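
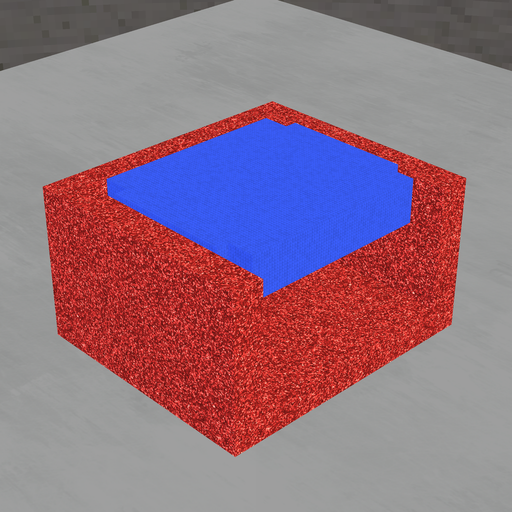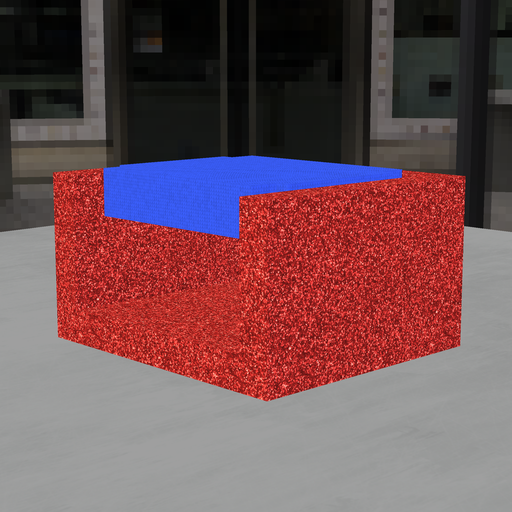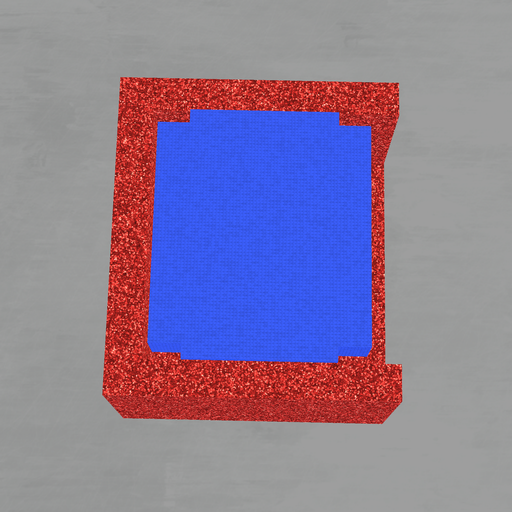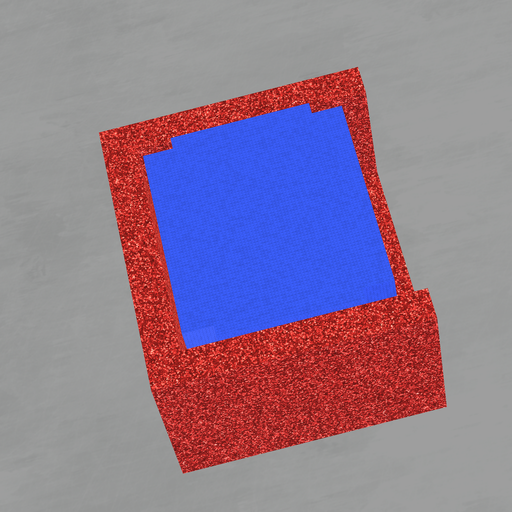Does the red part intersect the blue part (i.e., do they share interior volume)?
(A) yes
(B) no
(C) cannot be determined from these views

(B) no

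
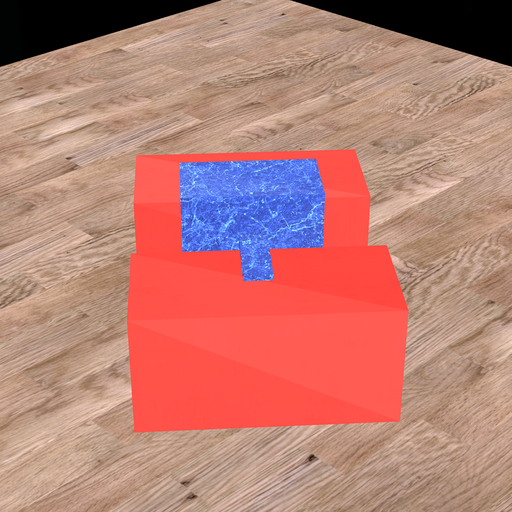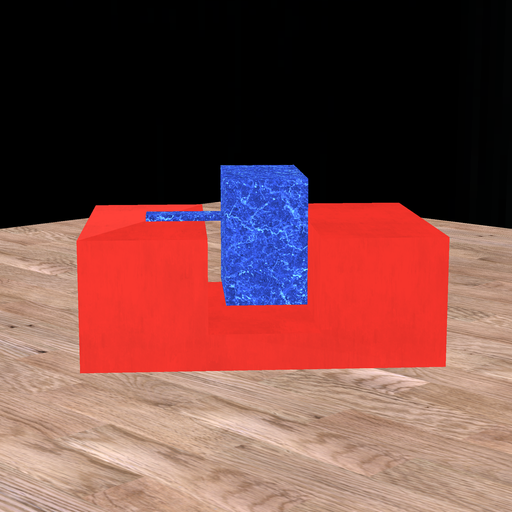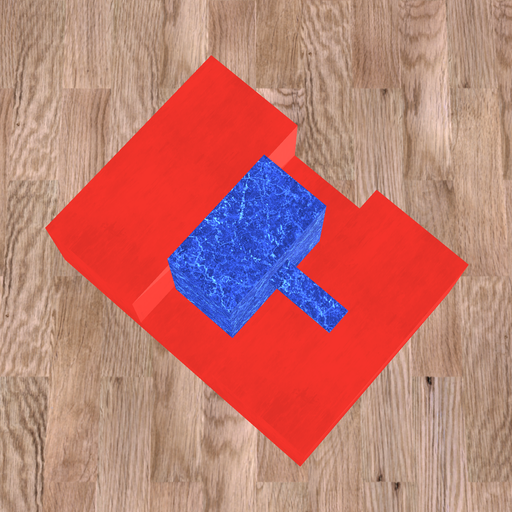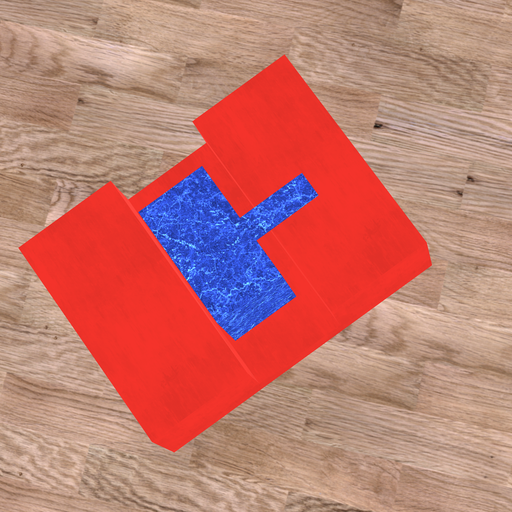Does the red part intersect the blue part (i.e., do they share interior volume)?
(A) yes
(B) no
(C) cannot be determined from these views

(B) no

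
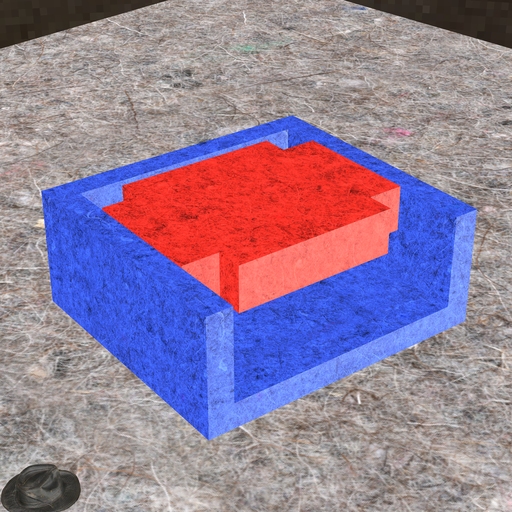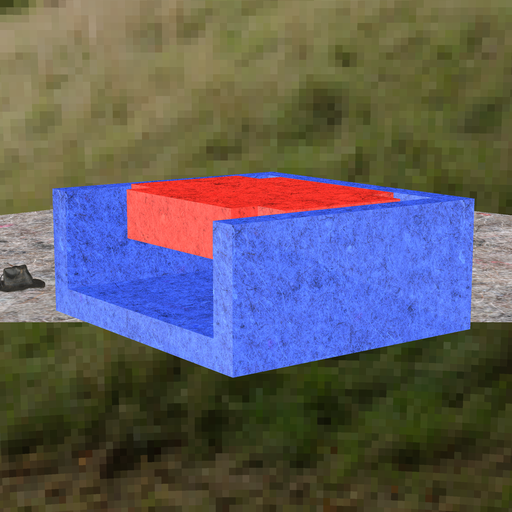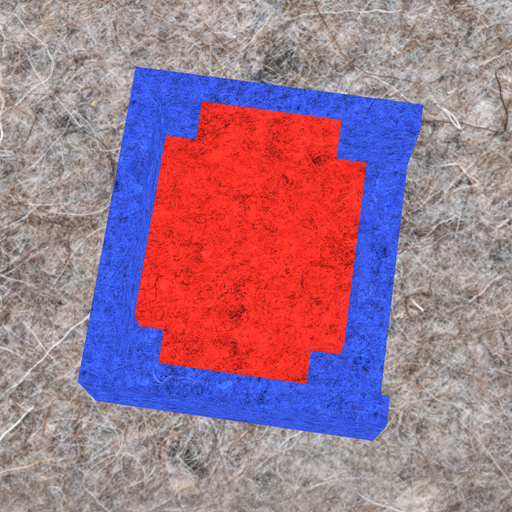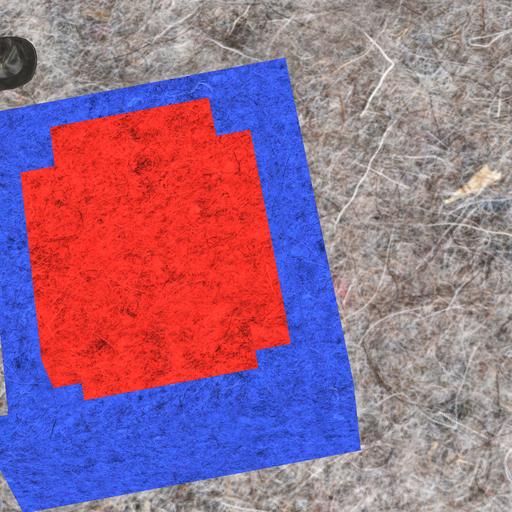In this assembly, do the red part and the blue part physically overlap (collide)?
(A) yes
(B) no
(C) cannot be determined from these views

(B) no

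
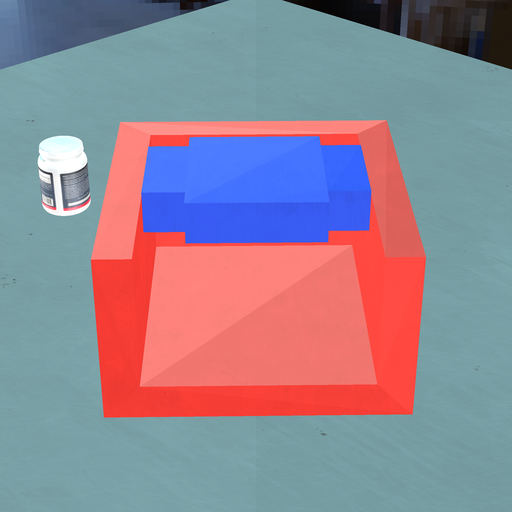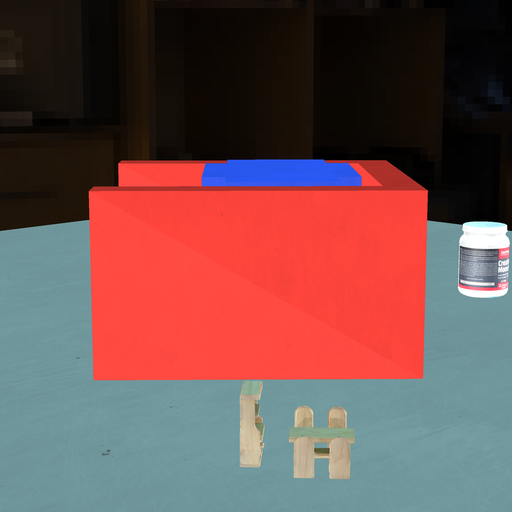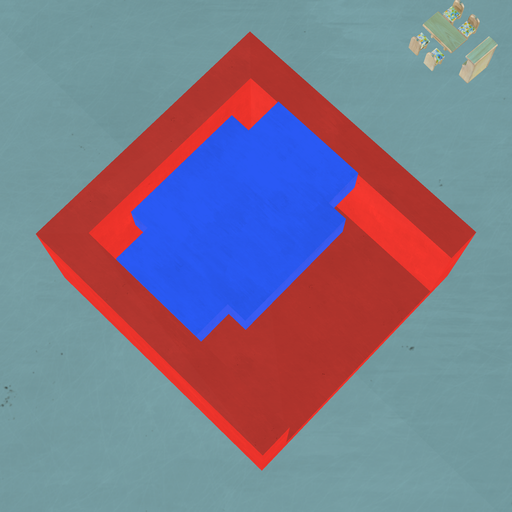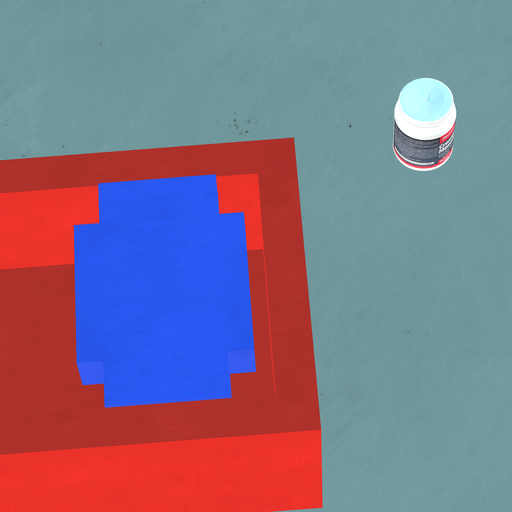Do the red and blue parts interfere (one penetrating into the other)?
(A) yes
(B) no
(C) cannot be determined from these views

(B) no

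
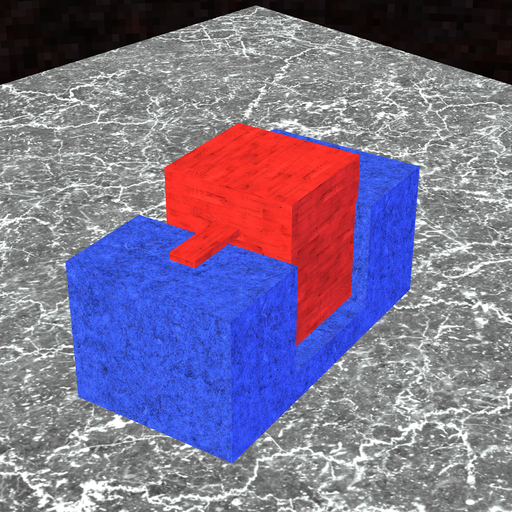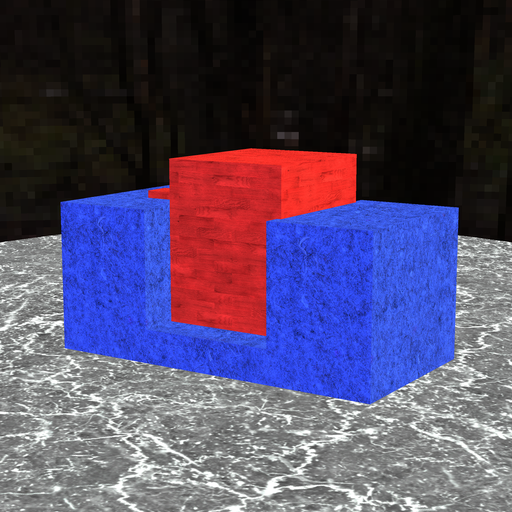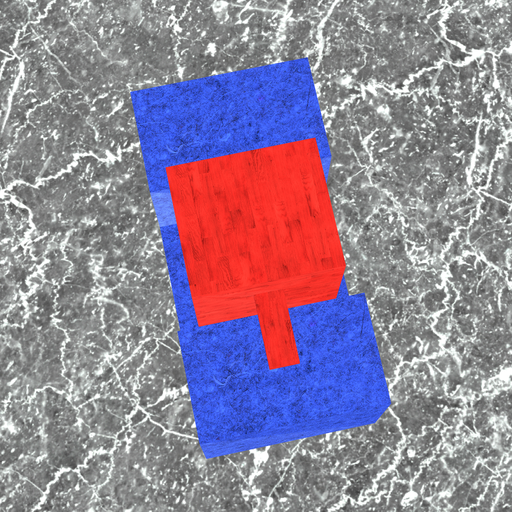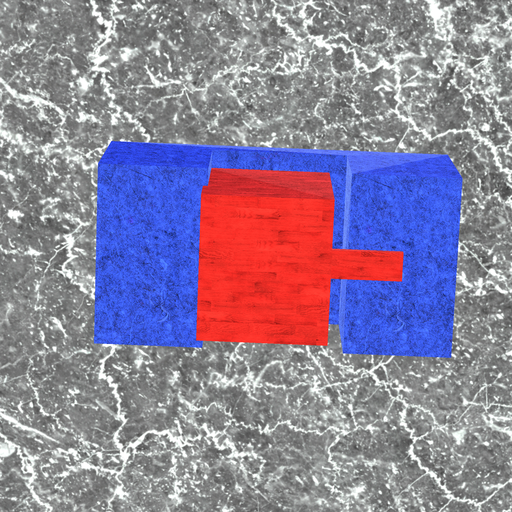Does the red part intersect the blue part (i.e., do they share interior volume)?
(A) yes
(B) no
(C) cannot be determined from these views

(A) yes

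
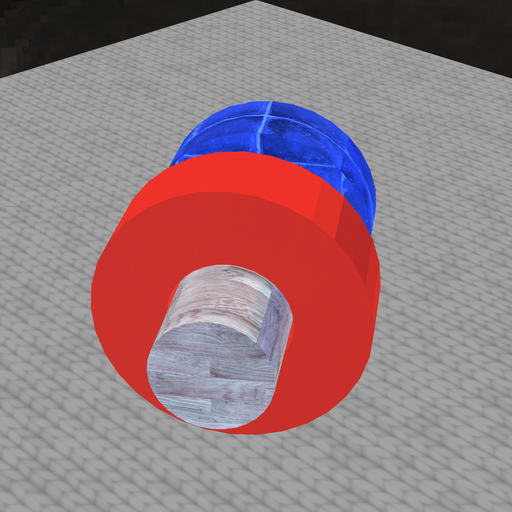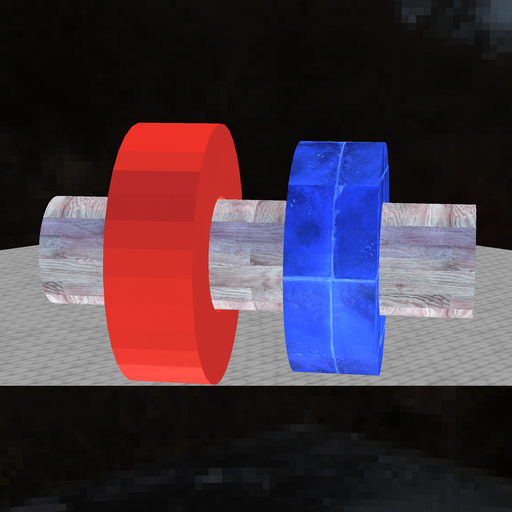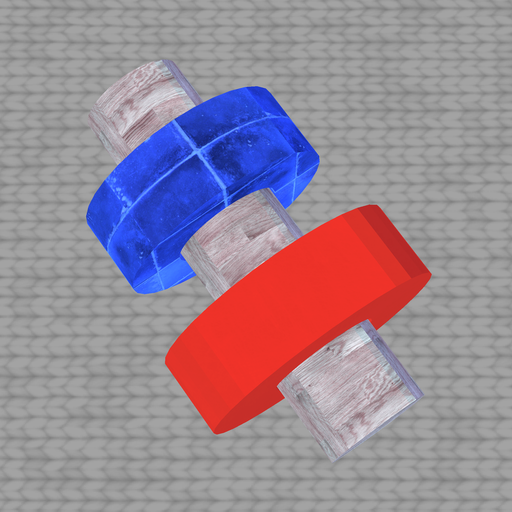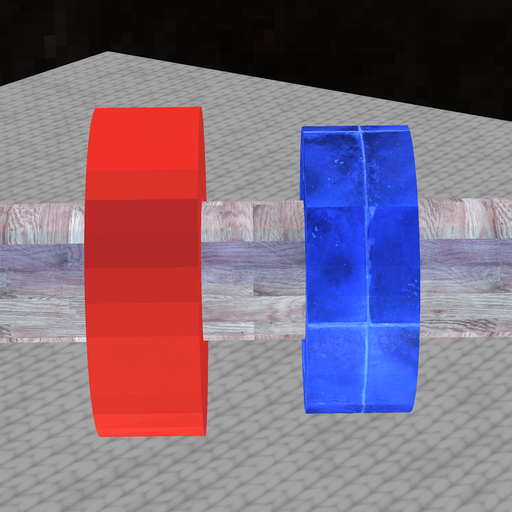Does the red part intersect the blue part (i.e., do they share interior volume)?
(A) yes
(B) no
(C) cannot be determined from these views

(B) no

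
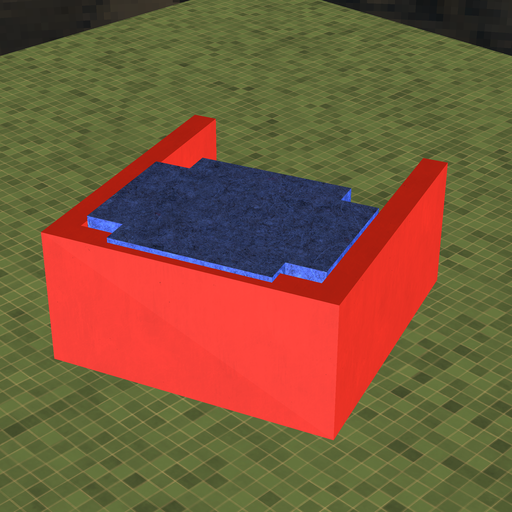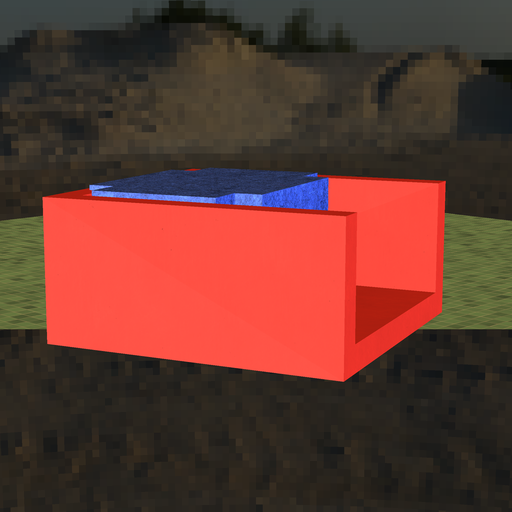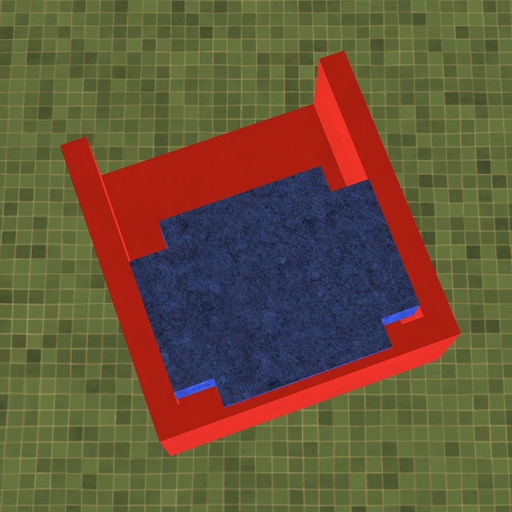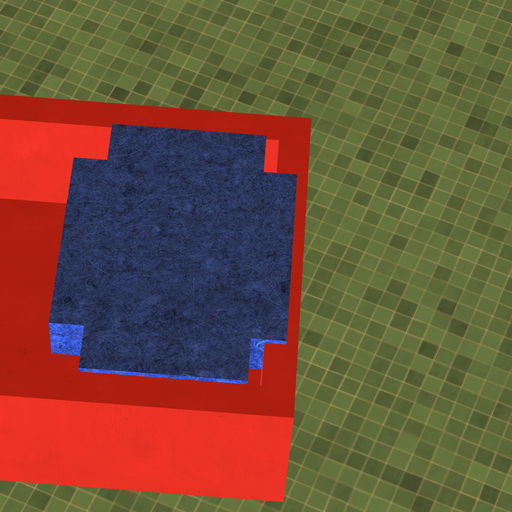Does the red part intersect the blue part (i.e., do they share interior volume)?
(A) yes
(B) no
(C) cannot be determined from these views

(A) yes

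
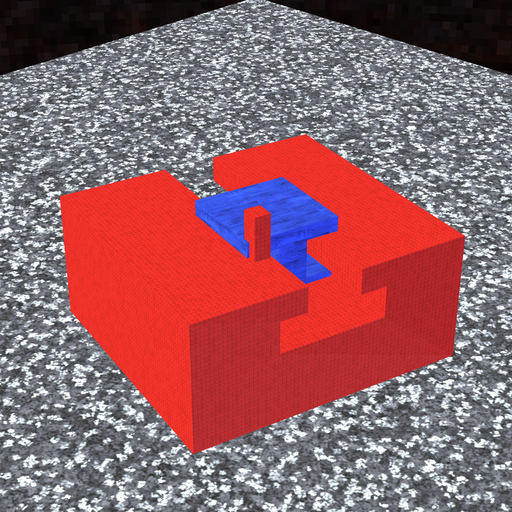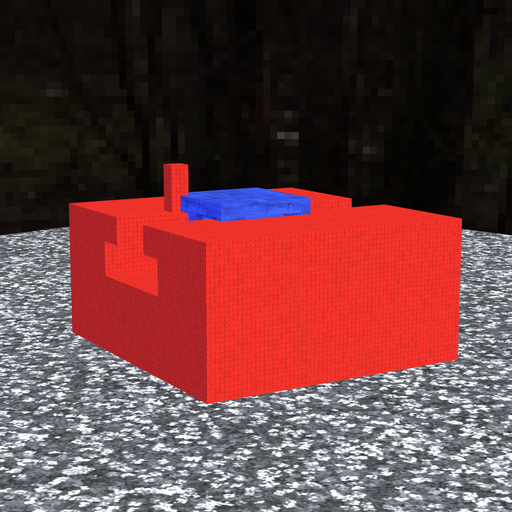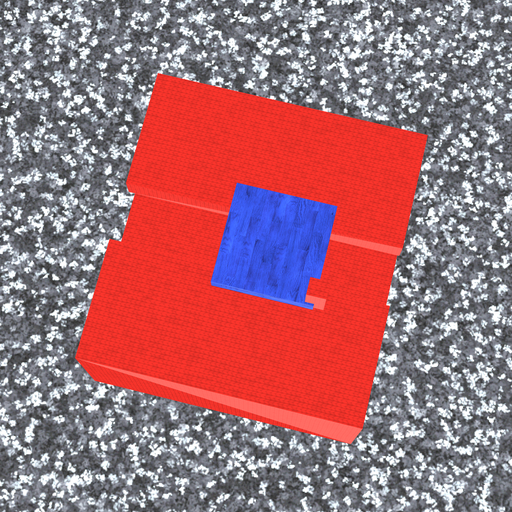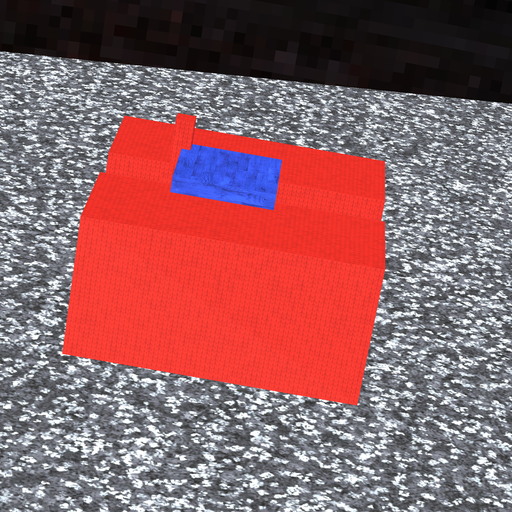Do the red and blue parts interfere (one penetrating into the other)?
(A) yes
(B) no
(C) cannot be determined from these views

(A) yes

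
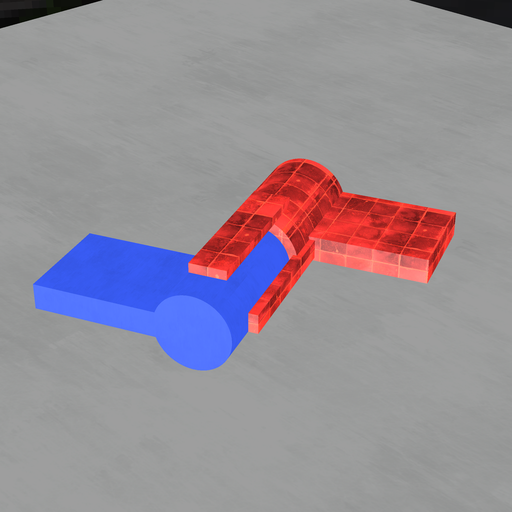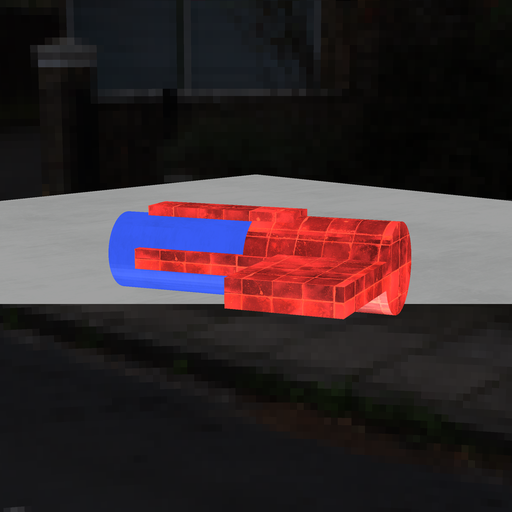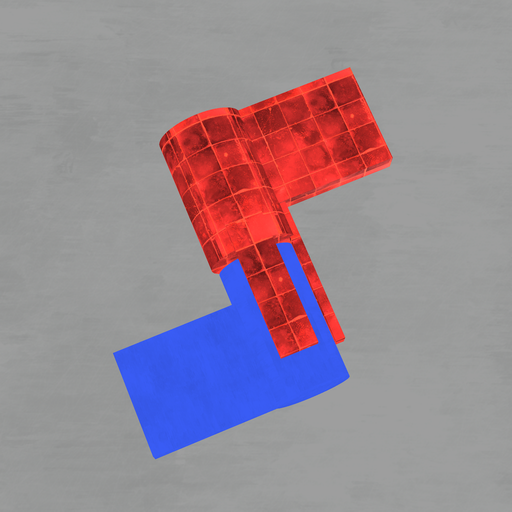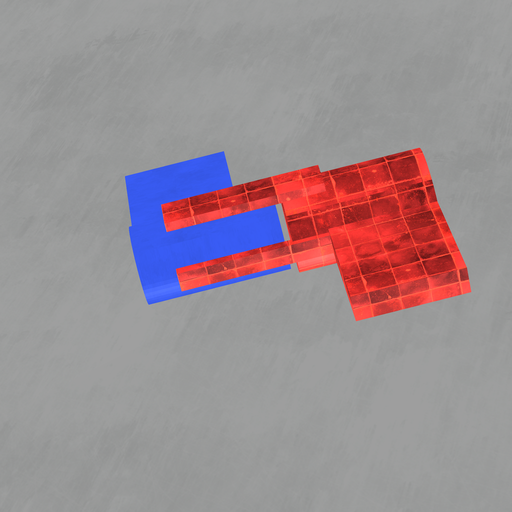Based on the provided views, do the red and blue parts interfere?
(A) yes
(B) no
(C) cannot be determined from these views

(B) no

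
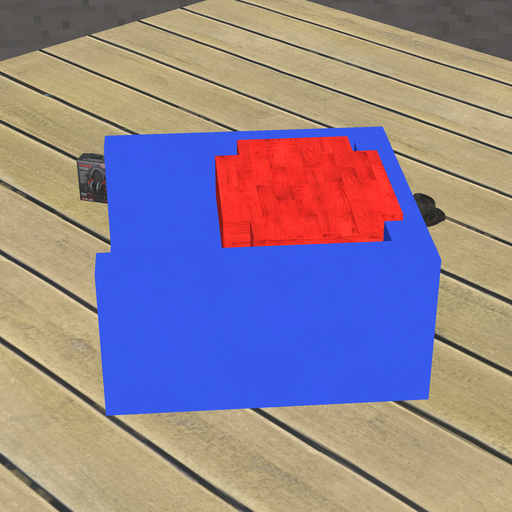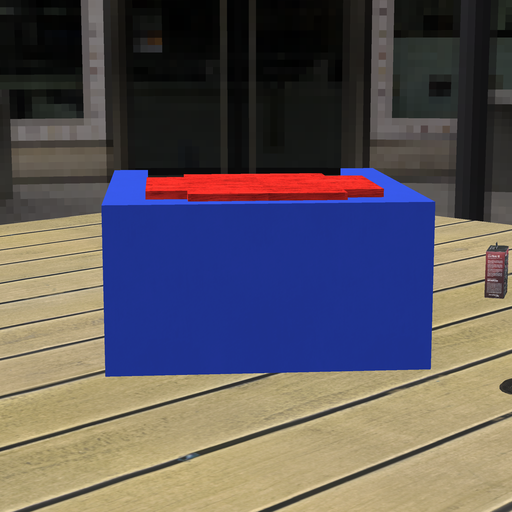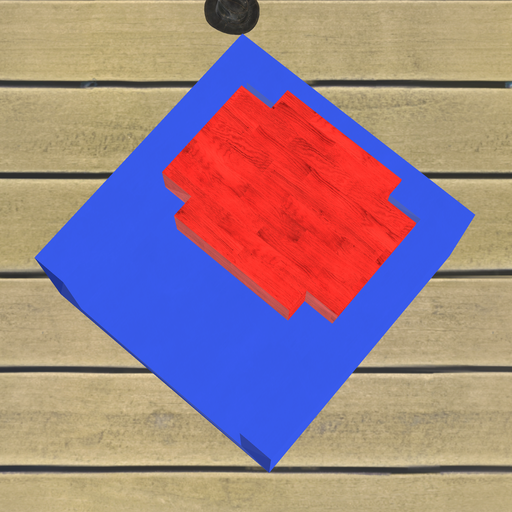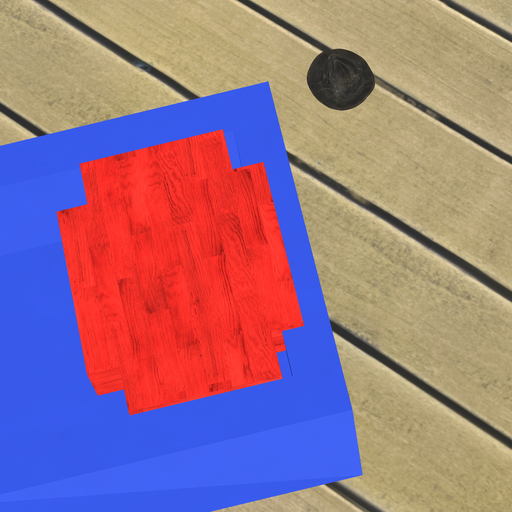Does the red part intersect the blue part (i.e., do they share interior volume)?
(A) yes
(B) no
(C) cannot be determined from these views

(A) yes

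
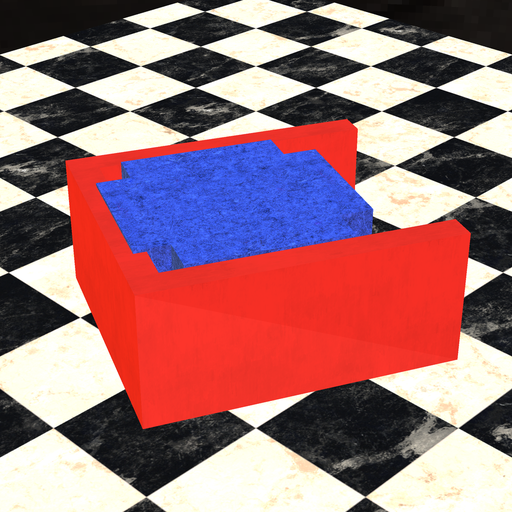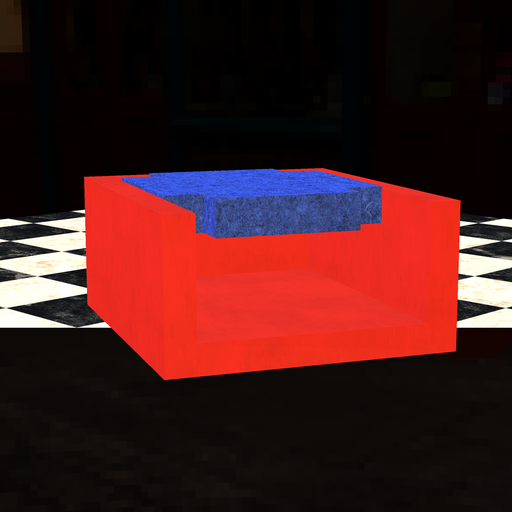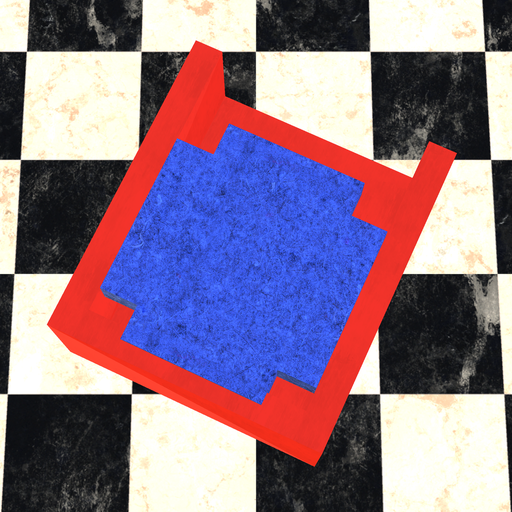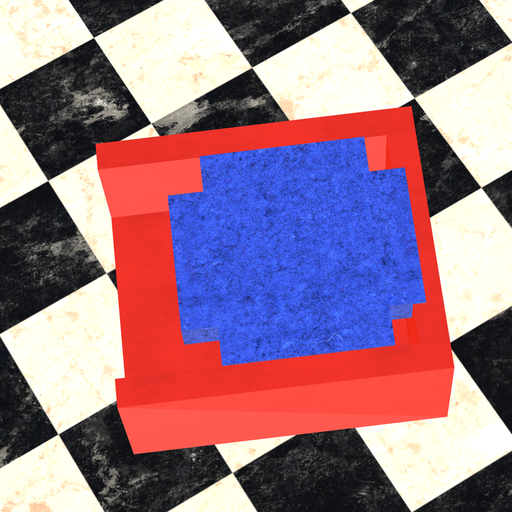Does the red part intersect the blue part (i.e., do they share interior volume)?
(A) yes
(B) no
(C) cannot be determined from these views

(A) yes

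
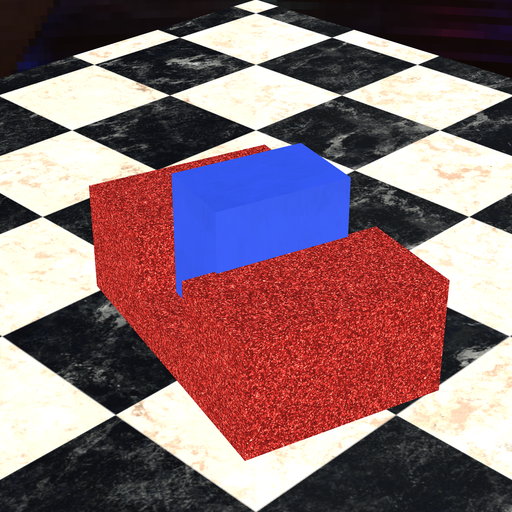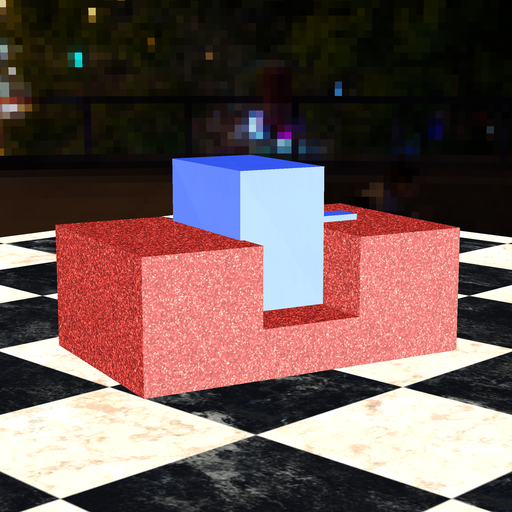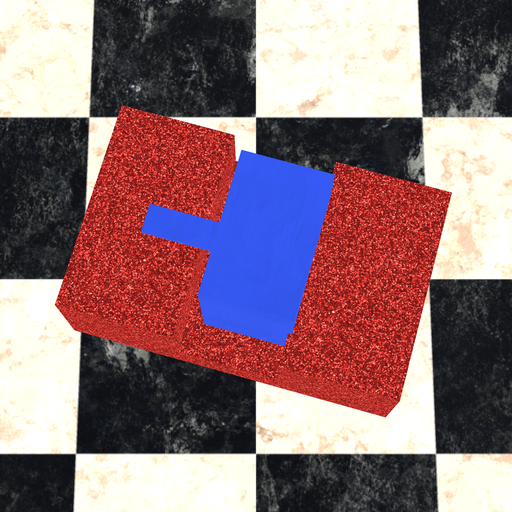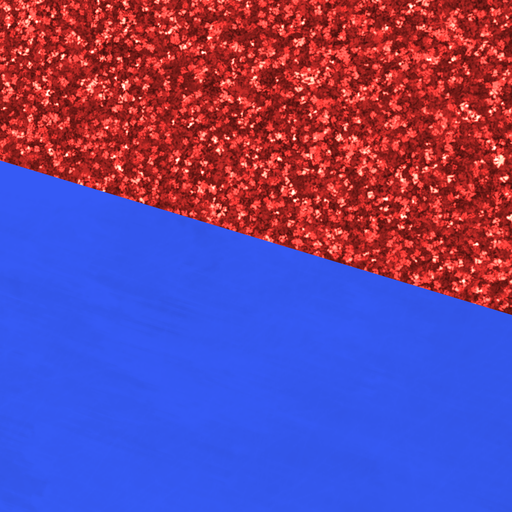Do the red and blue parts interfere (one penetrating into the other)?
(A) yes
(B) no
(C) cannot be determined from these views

(A) yes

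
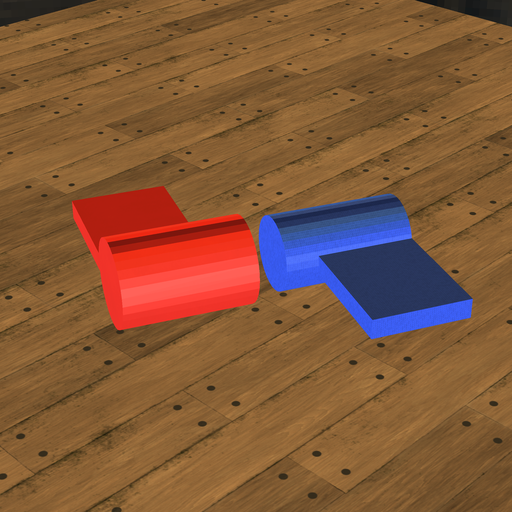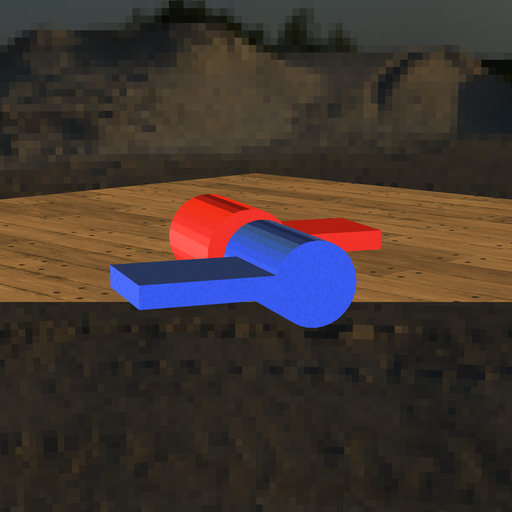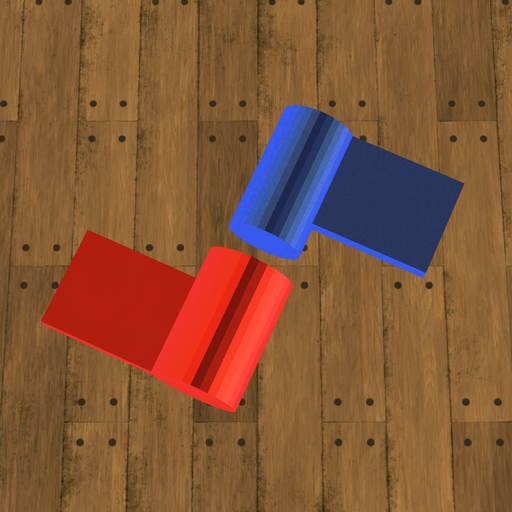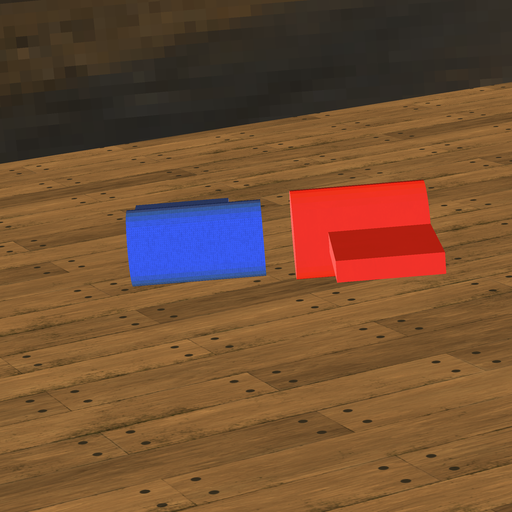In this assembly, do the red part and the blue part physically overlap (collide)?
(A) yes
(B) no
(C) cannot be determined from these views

(B) no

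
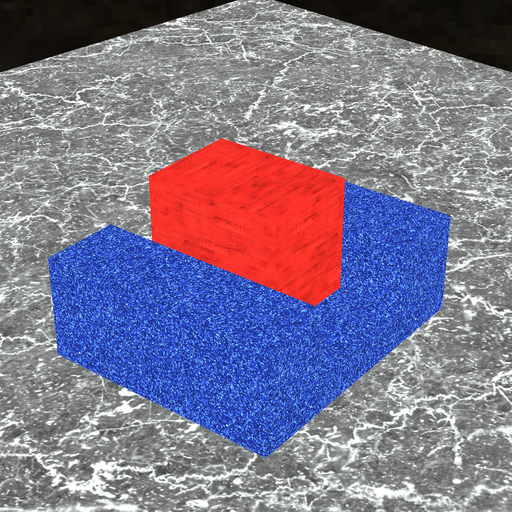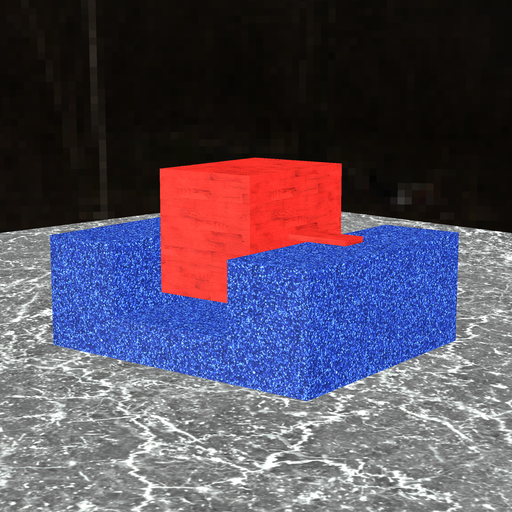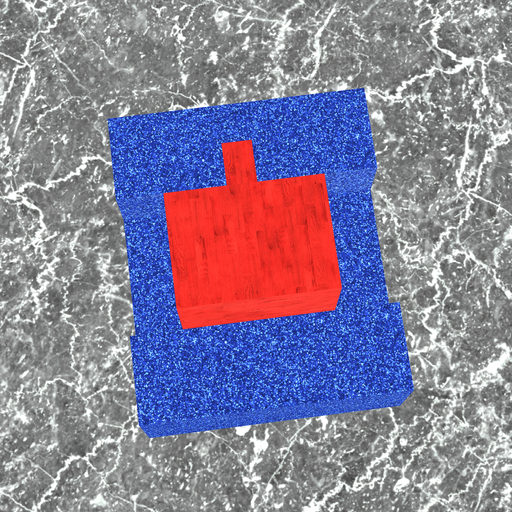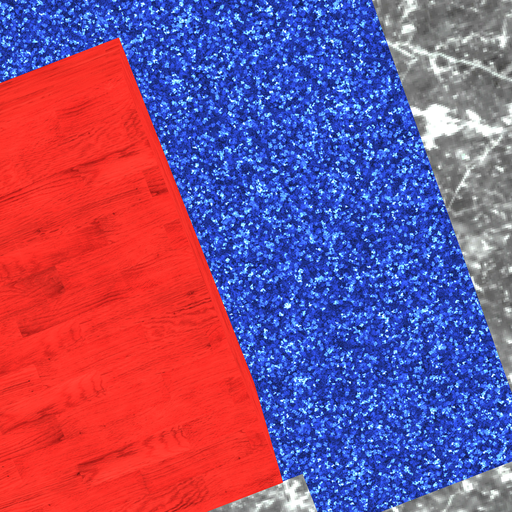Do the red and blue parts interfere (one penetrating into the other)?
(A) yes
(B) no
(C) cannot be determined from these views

(B) no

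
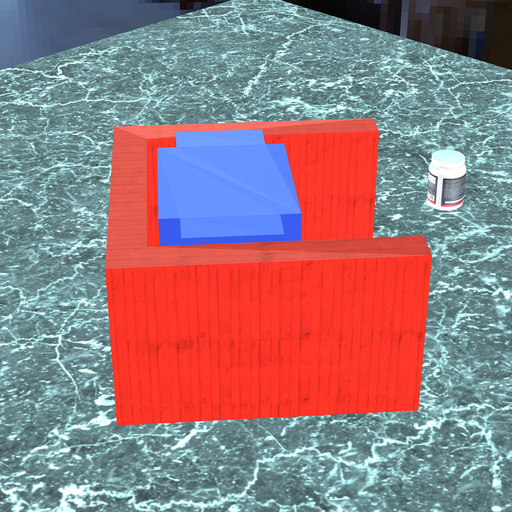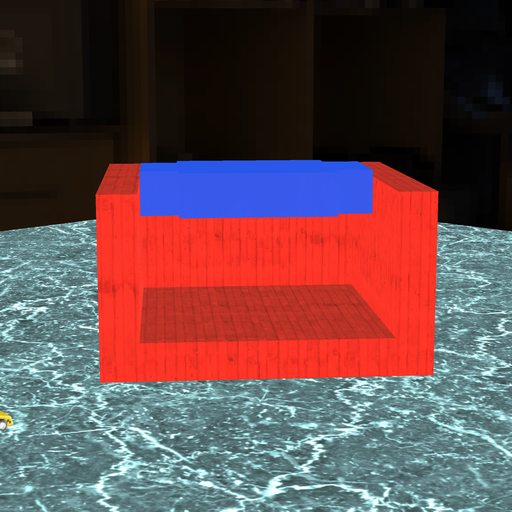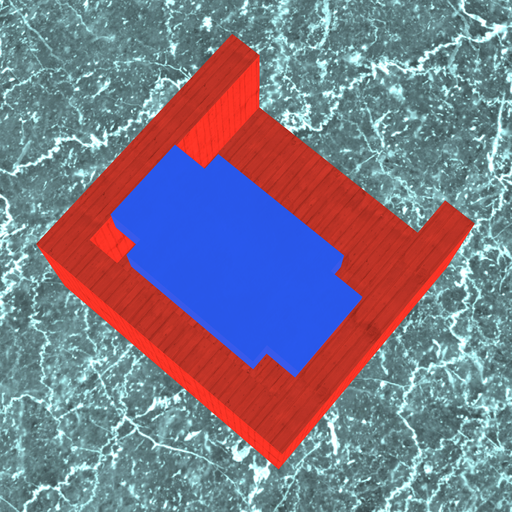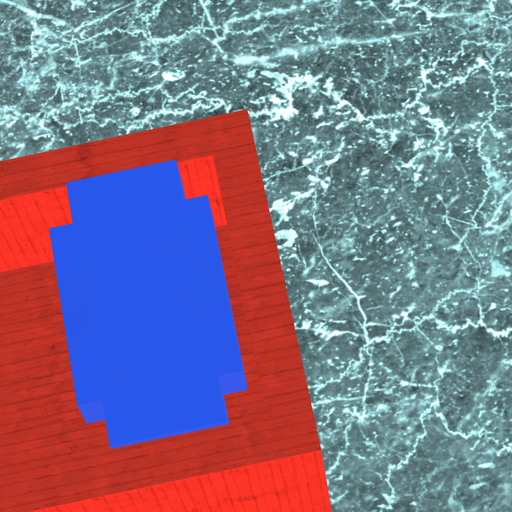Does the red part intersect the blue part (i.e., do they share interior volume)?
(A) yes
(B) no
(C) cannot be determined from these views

(B) no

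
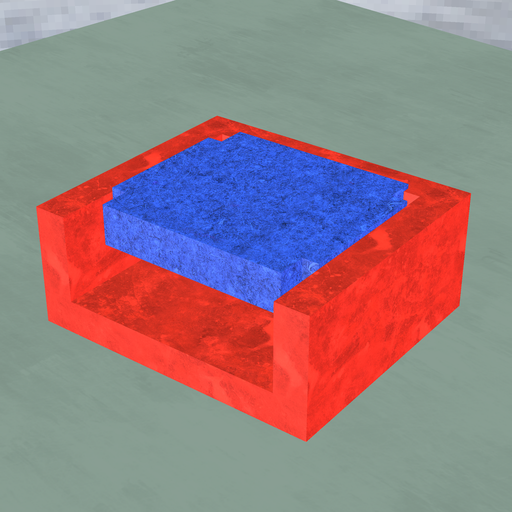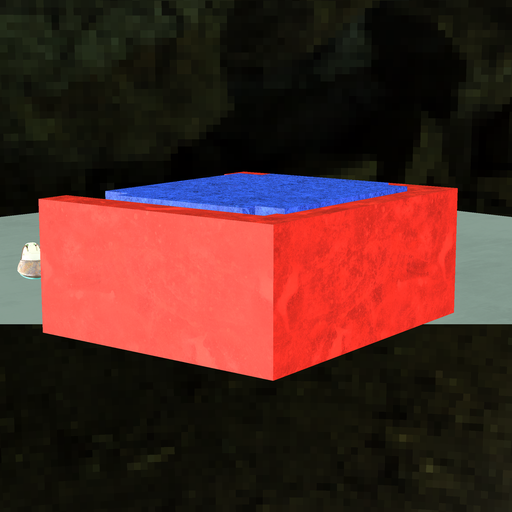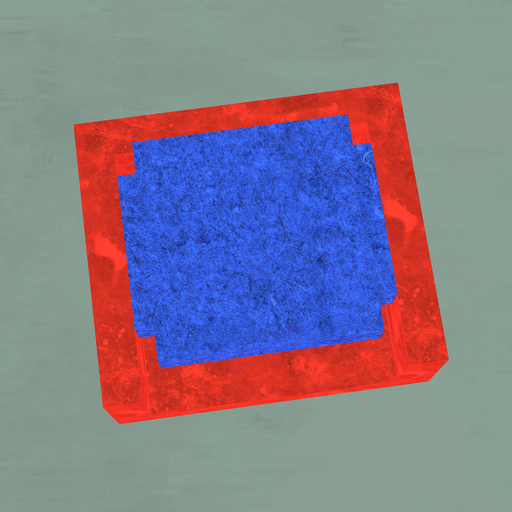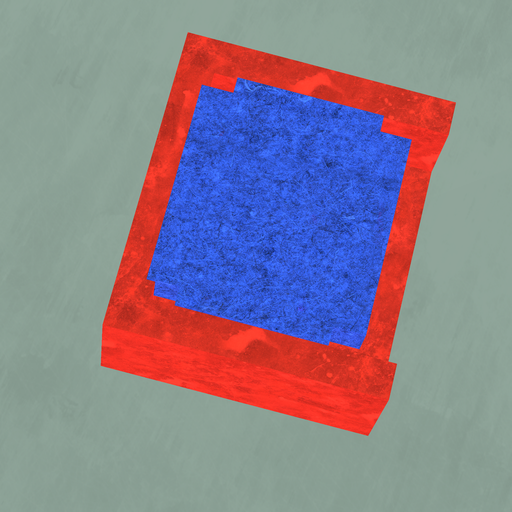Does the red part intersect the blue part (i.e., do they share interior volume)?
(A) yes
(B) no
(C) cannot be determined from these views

(A) yes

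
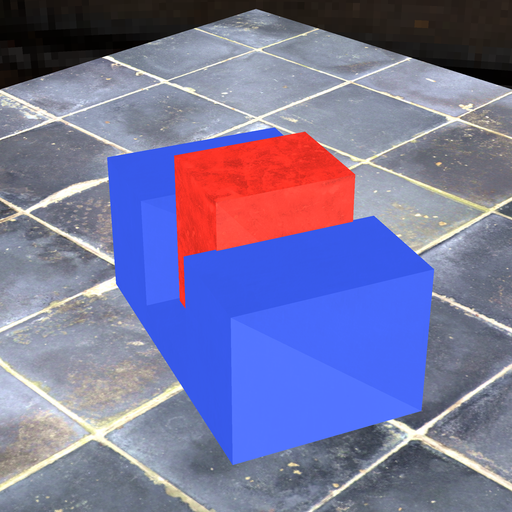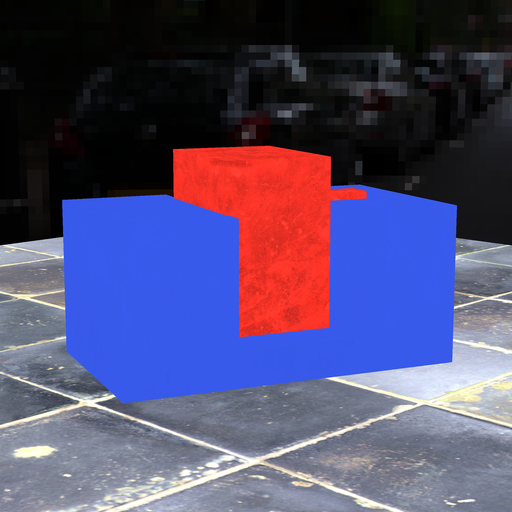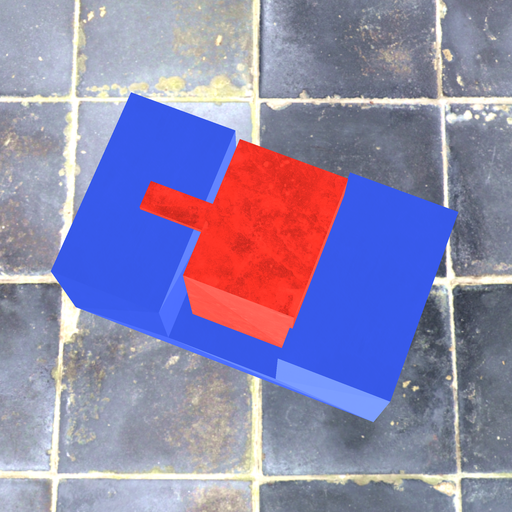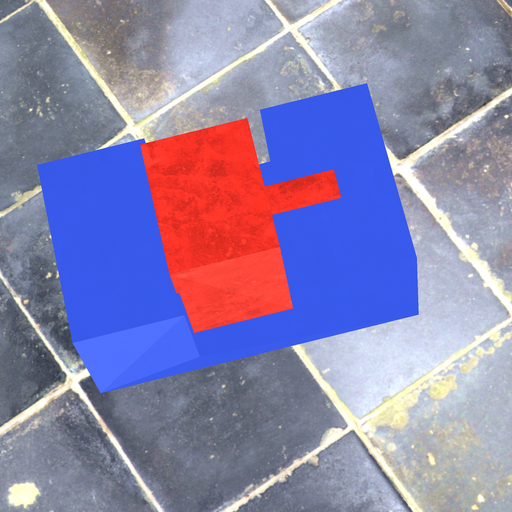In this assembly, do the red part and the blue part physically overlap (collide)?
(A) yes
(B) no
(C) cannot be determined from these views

(A) yes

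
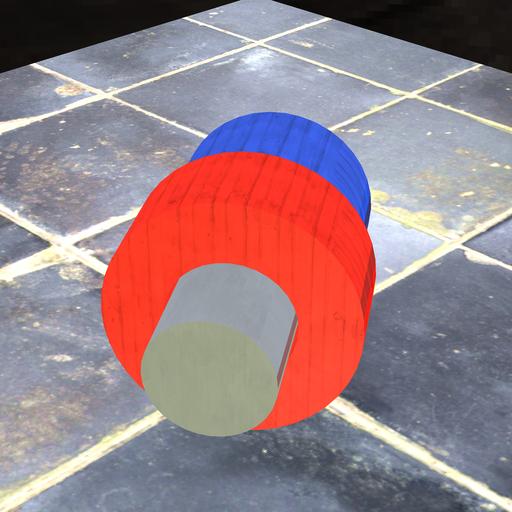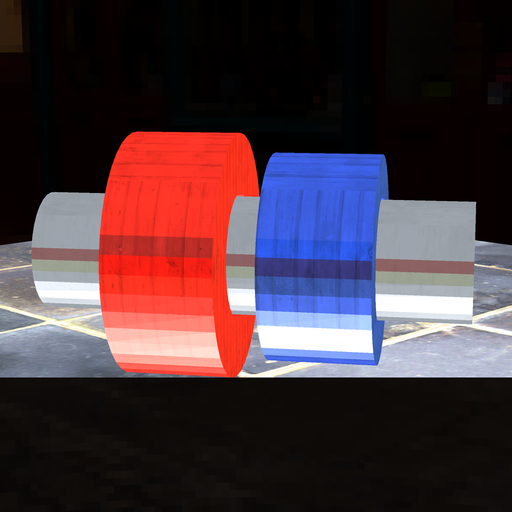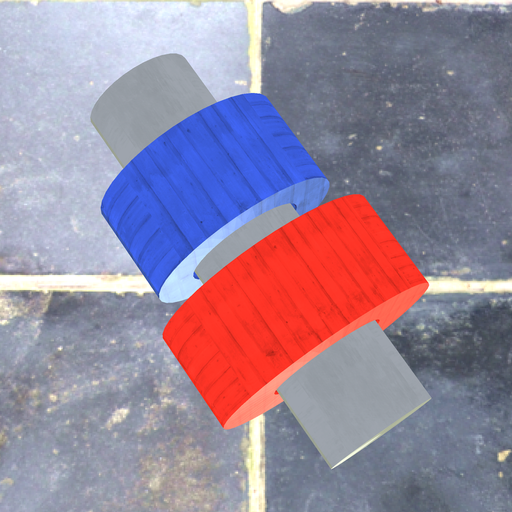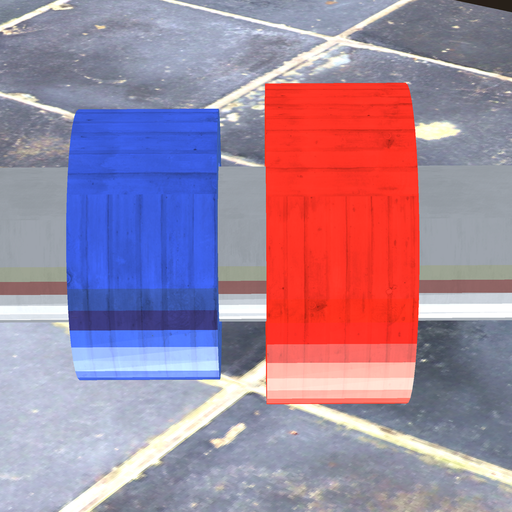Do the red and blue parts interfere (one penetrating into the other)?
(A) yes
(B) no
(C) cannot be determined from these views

(B) no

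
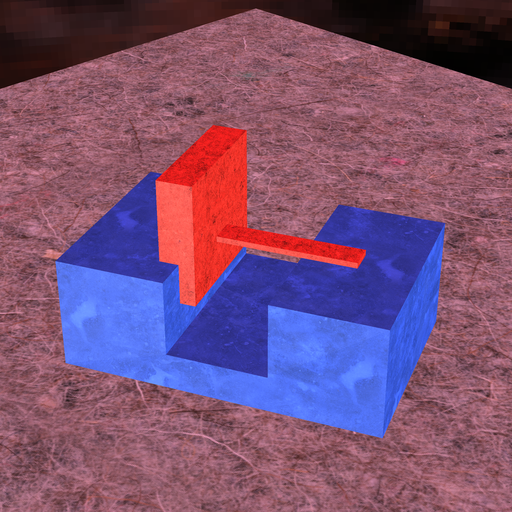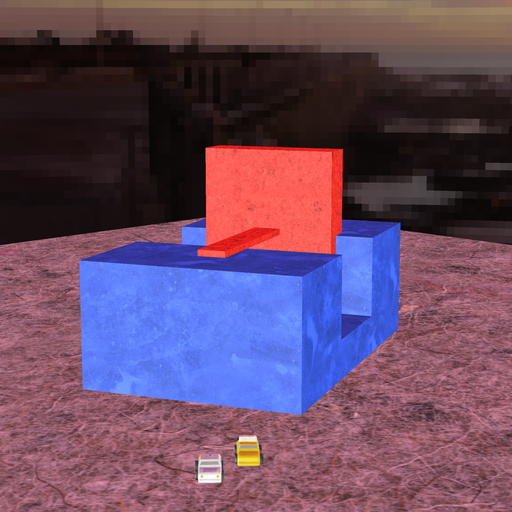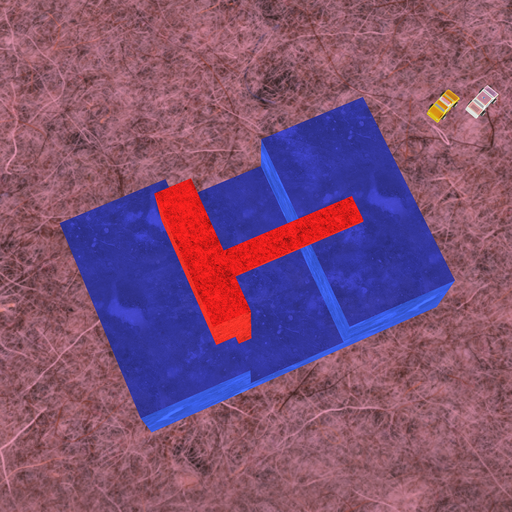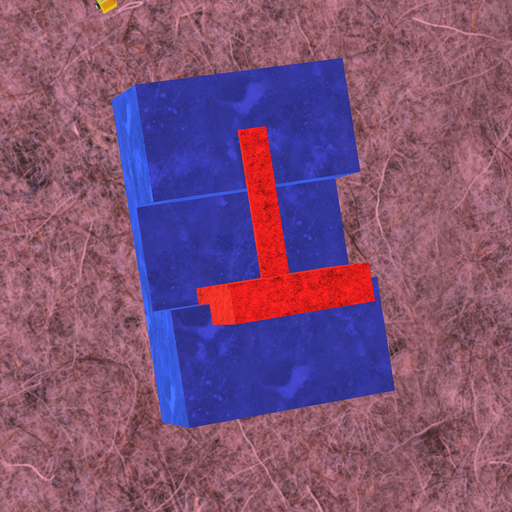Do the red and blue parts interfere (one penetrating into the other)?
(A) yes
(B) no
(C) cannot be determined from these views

(A) yes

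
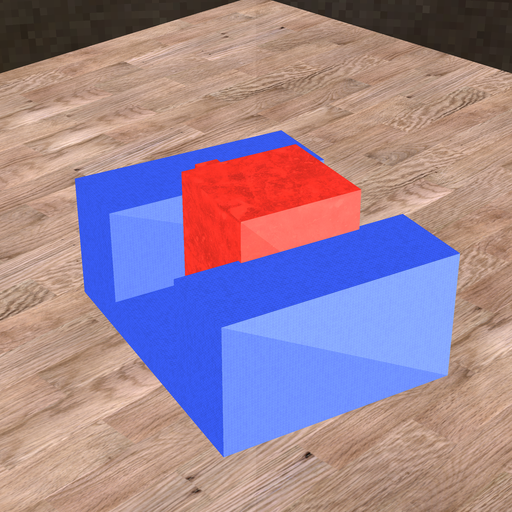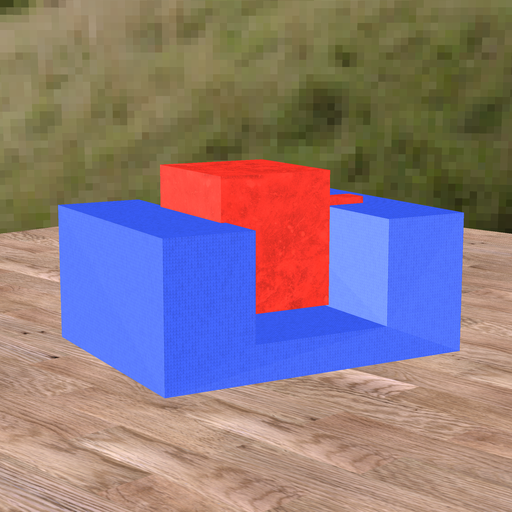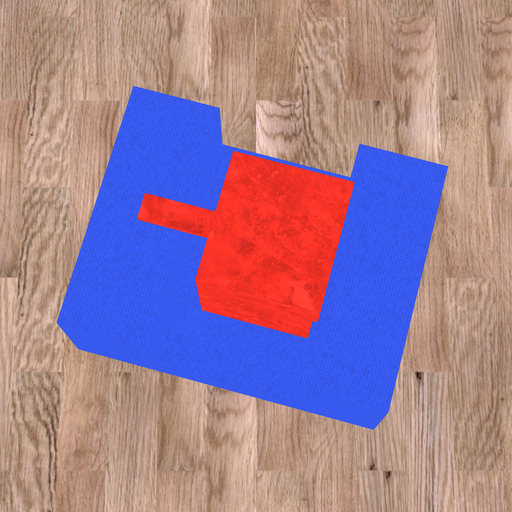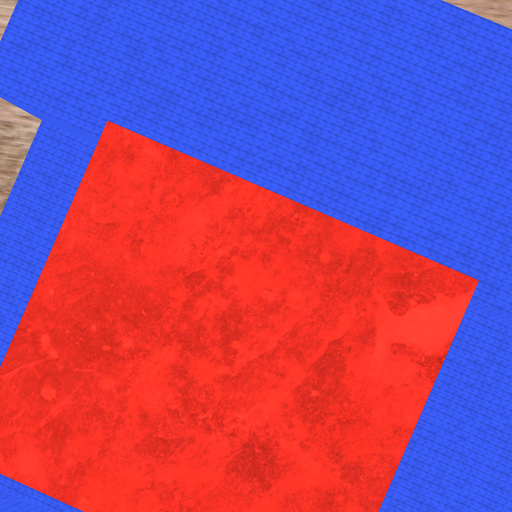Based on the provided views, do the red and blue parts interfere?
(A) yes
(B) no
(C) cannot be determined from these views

(A) yes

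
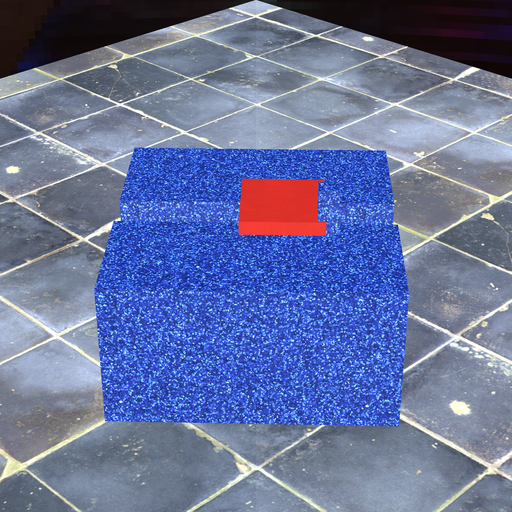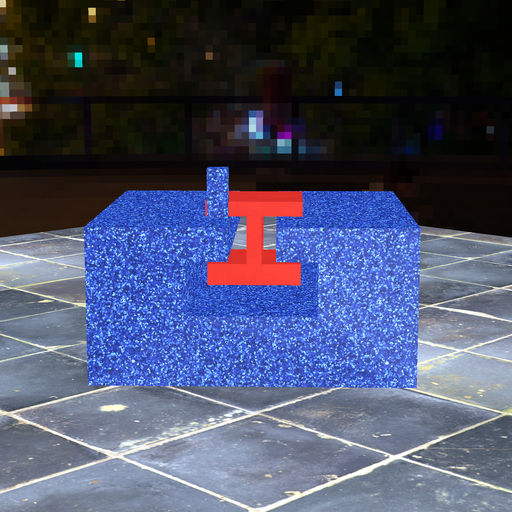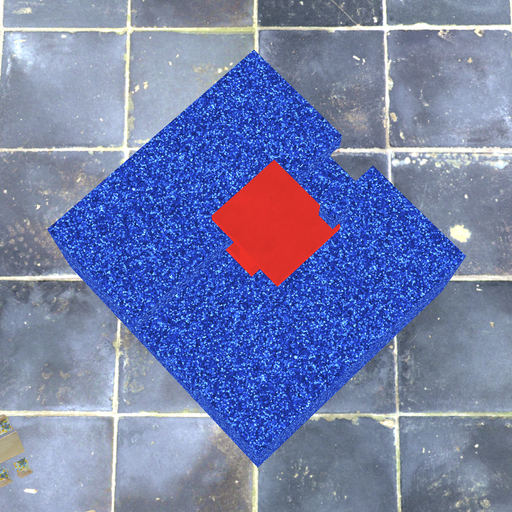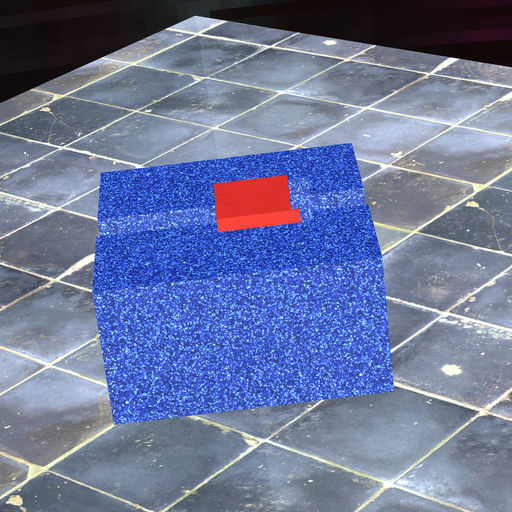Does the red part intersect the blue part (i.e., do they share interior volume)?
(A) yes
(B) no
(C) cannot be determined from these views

(A) yes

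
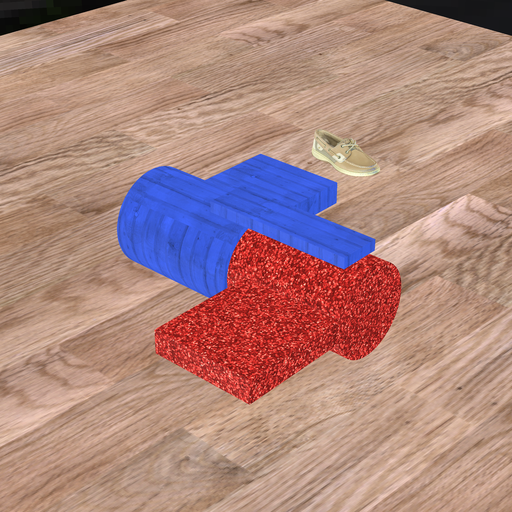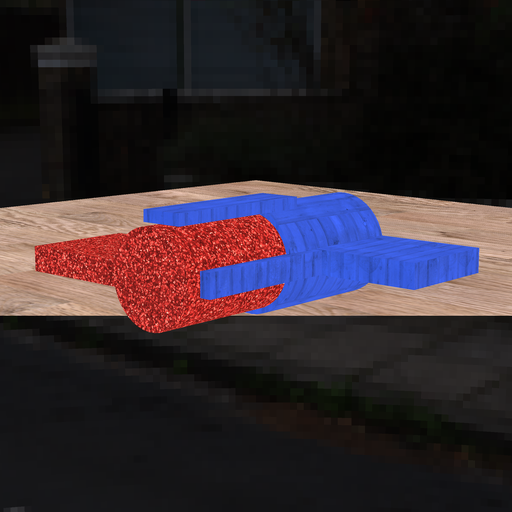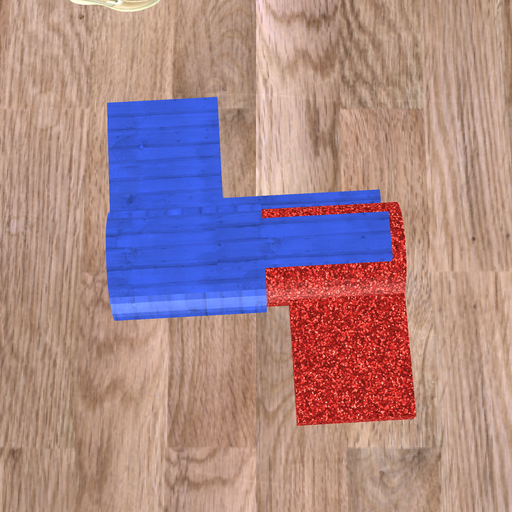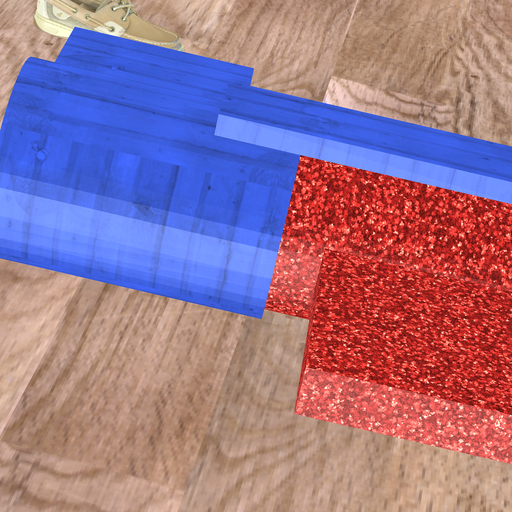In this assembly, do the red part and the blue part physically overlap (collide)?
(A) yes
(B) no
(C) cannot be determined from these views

(A) yes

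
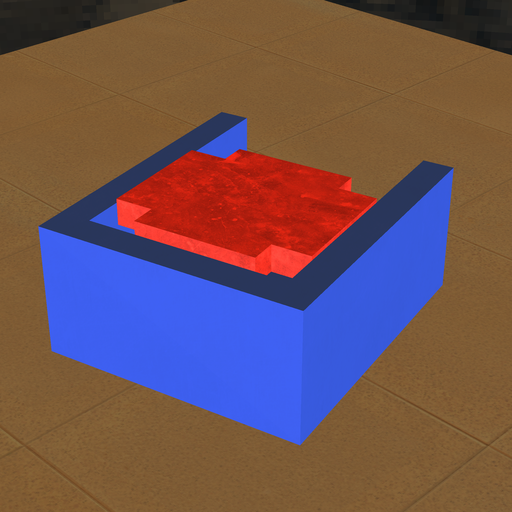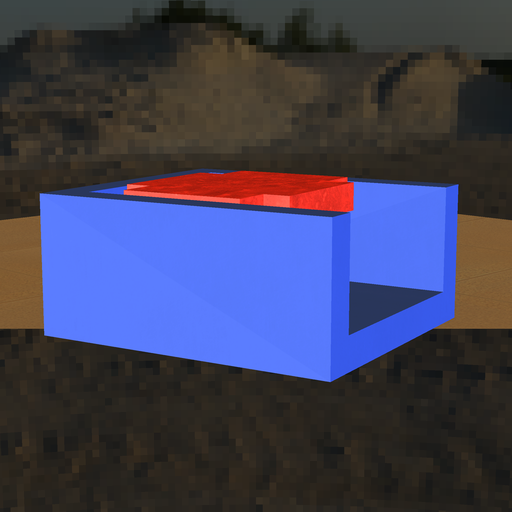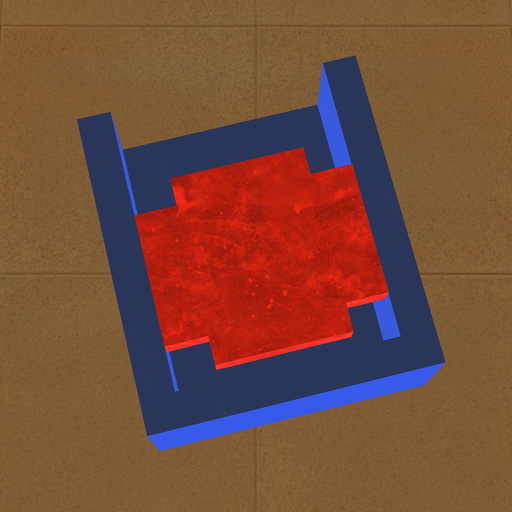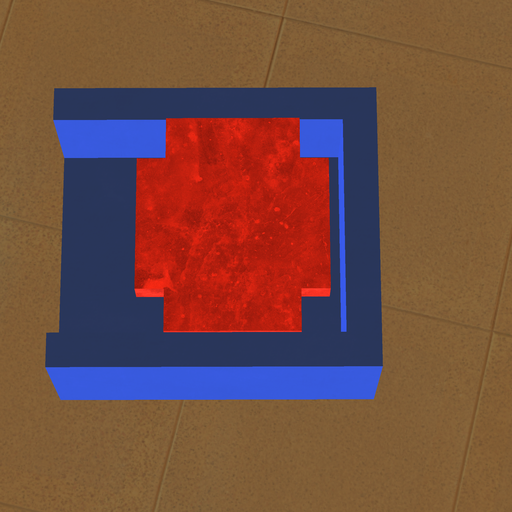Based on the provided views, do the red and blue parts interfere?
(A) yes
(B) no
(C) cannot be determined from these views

(B) no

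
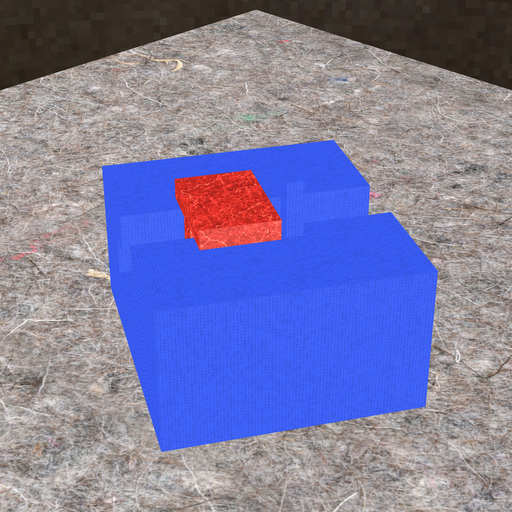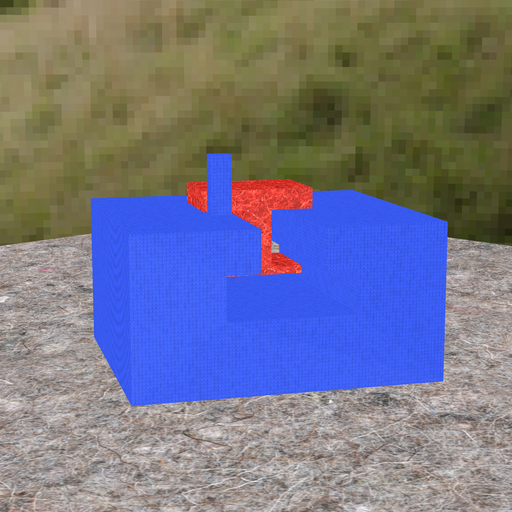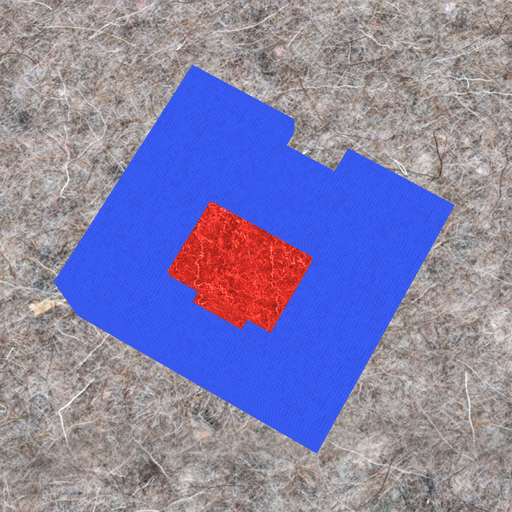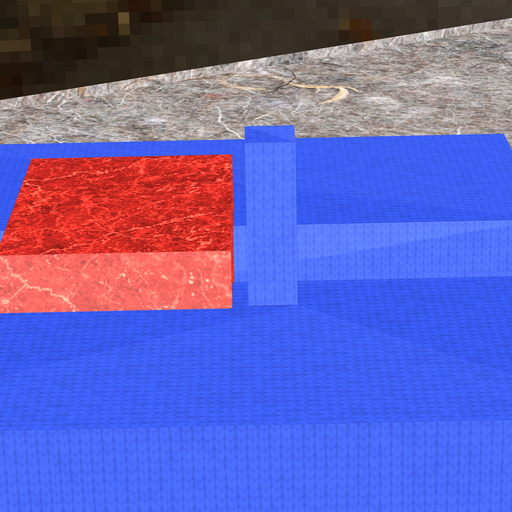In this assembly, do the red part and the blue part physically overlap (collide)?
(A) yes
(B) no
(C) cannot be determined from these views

(B) no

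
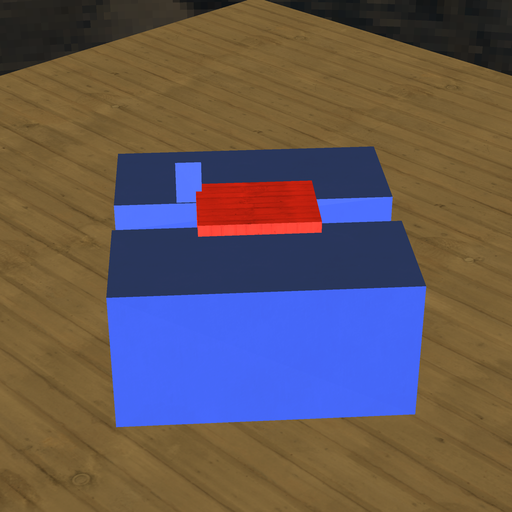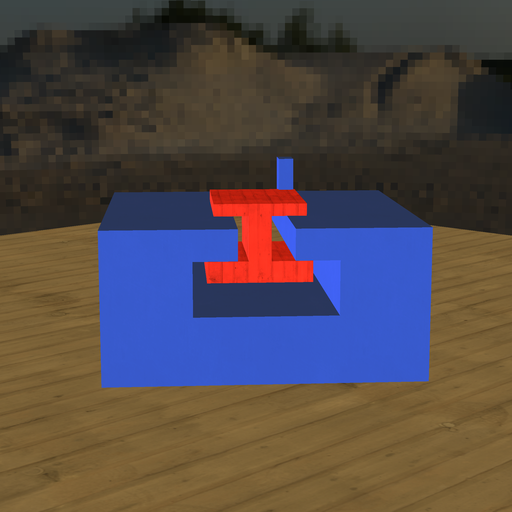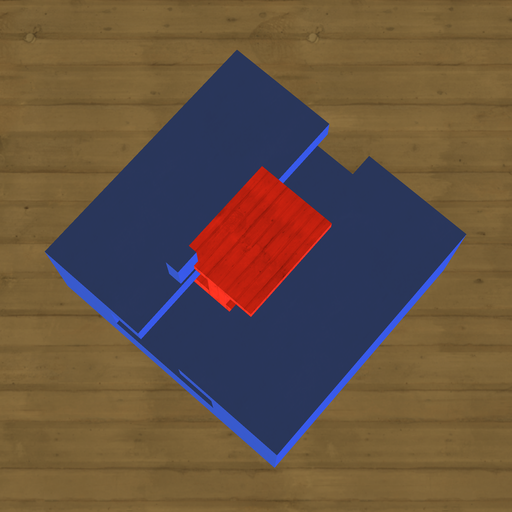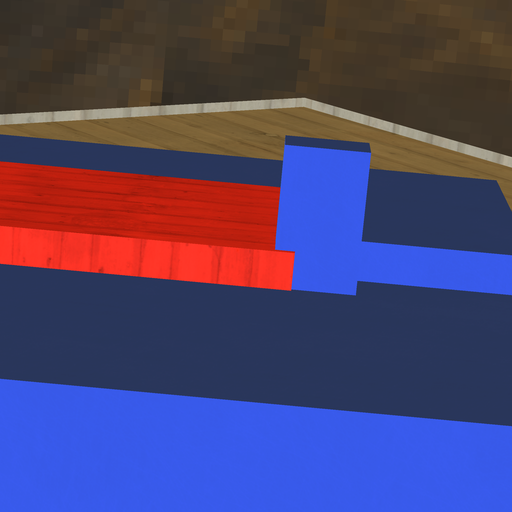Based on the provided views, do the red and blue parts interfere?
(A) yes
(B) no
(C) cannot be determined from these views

(A) yes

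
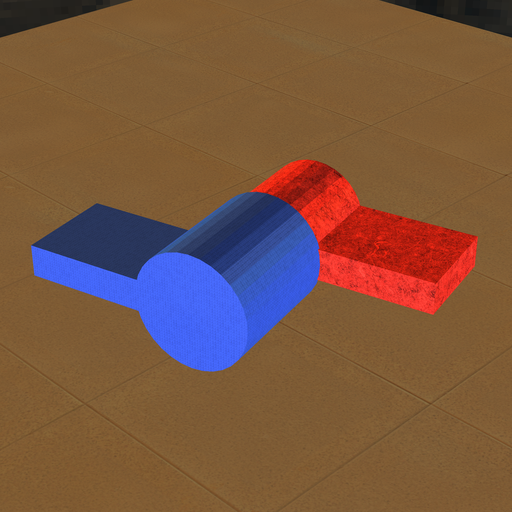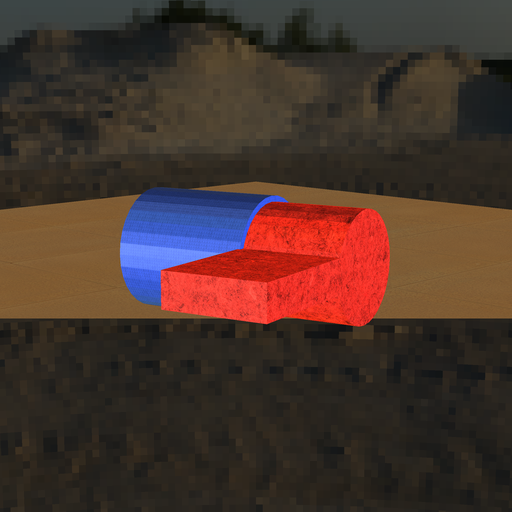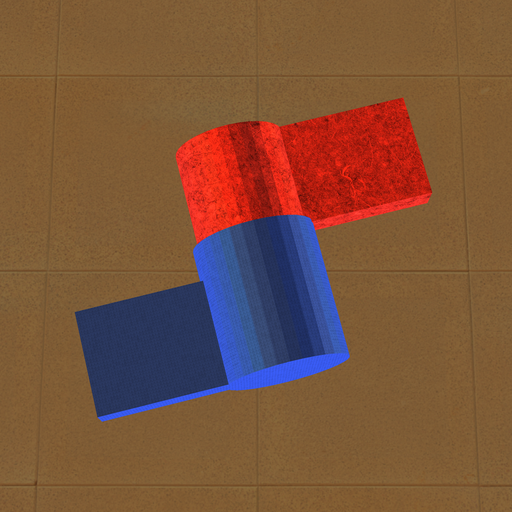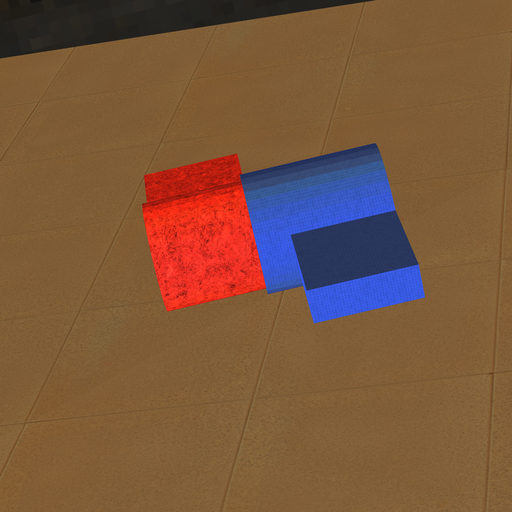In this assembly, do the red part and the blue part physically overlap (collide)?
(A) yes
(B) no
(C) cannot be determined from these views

(A) yes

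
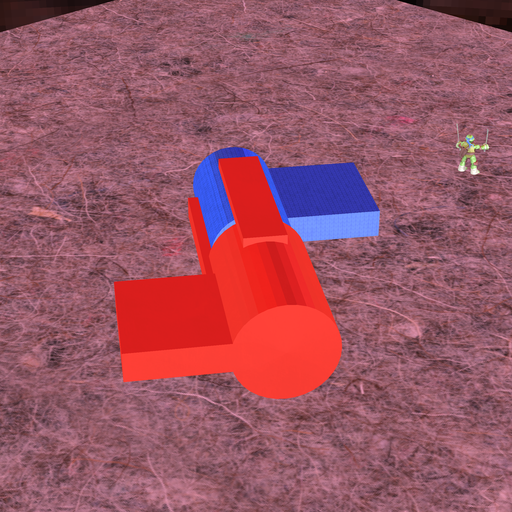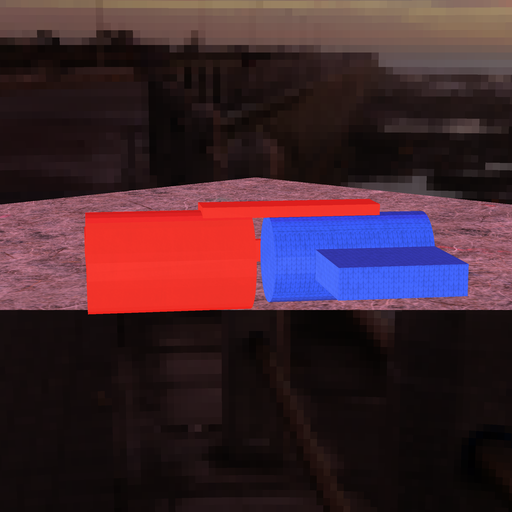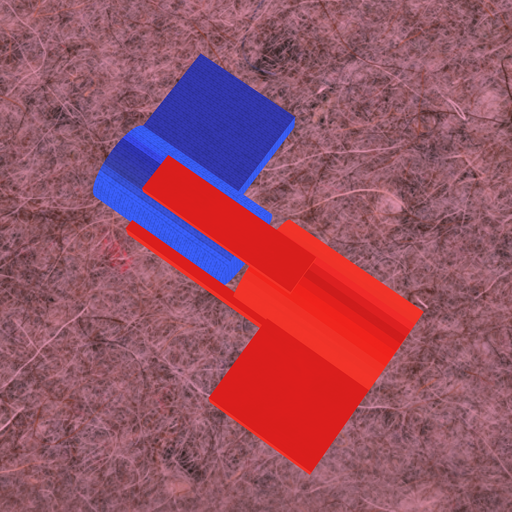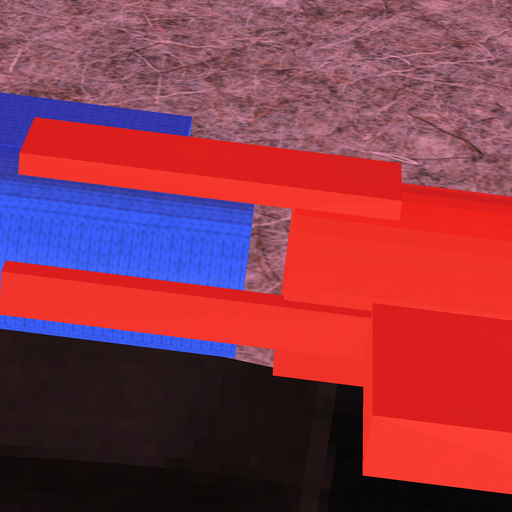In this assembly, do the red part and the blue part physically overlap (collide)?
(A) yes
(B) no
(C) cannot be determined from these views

(B) no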